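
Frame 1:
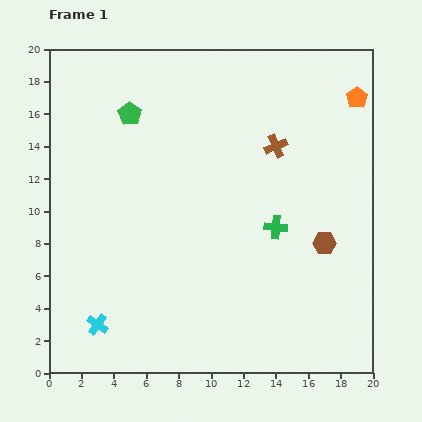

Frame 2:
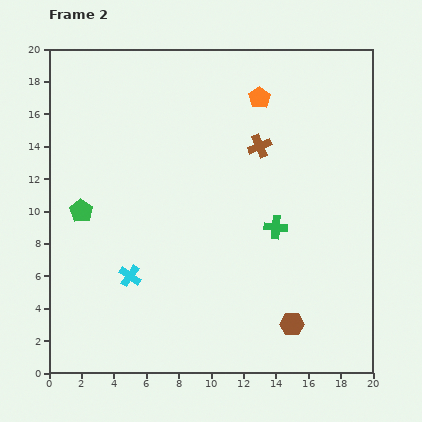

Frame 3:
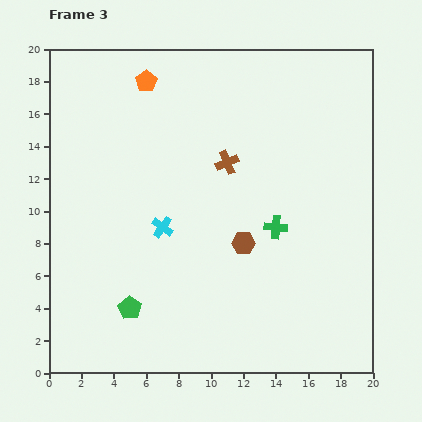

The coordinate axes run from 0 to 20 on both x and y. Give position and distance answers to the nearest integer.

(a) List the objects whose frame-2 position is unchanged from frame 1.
the green cross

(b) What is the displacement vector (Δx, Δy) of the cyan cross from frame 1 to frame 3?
(4, 6)

The cyan cross was at (3, 3) in frame 1 and (7, 9) in frame 3.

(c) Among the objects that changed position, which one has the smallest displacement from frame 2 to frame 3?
the brown cross

(moved 2)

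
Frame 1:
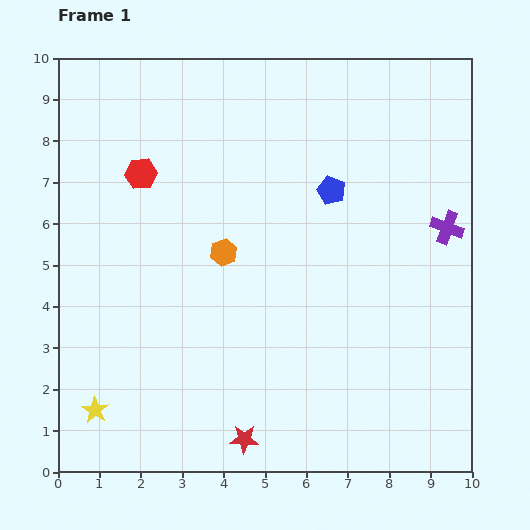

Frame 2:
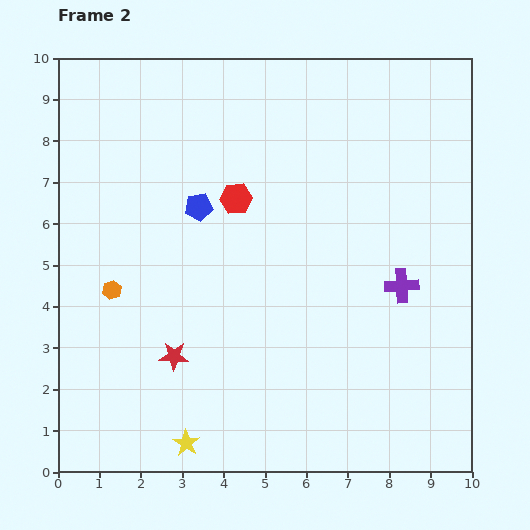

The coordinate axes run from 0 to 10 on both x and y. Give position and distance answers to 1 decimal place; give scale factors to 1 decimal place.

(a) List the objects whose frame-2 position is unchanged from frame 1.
none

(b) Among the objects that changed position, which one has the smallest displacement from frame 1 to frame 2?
the purple cross

(moved 1.8)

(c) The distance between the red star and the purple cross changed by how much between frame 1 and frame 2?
-1.3

Distance in frame 1: 7.1. Distance in frame 2: 5.8.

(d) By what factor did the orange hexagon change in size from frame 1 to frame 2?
0.7×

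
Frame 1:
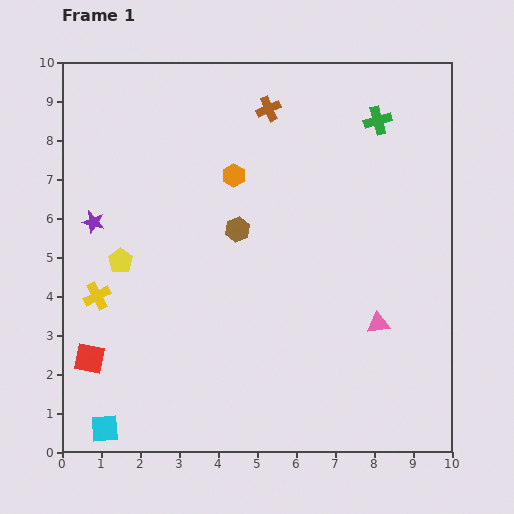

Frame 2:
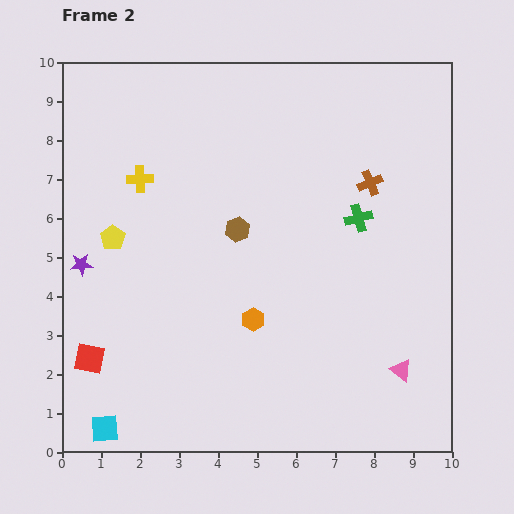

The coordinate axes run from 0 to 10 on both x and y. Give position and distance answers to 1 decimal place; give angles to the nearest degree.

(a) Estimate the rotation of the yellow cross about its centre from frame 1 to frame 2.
26° clockwise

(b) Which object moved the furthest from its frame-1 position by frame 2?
the orange hexagon

(moved 3.7; next 3.2)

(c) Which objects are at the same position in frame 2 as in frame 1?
the cyan square, the red square, the brown hexagon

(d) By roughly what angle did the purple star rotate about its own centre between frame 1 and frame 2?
19° counter-clockwise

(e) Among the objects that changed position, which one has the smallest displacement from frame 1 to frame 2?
the yellow pentagon

(moved 0.6)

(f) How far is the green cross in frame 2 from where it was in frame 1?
2.5

The green cross moved from (8.1, 8.5) to (7.6, 6.0), a distance of √(0.5² + 2.5²) ≈ 2.5.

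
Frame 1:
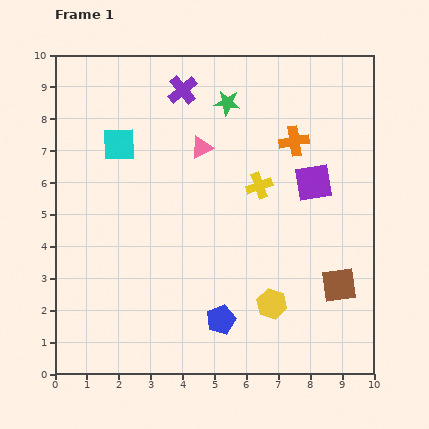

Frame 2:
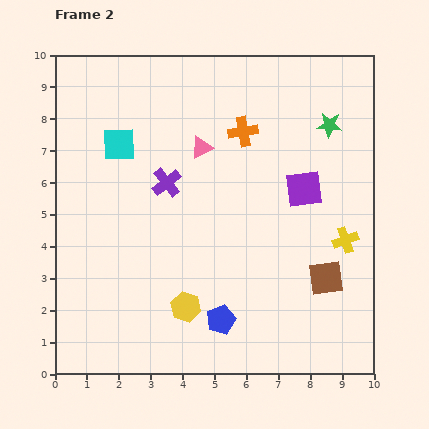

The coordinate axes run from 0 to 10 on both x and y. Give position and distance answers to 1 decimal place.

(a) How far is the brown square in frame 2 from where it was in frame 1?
0.4

The brown square moved from (8.9, 2.8) to (8.5, 3.0), a distance of √(0.4² + 0.2²) ≈ 0.4.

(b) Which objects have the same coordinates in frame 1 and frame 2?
the blue pentagon, the cyan square, the pink triangle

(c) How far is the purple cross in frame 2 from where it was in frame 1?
2.9

The purple cross moved from (4.0, 8.9) to (3.5, 6.0), a distance of √(0.5² + 2.9²) ≈ 2.9.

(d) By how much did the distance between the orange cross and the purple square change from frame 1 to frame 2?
+1.2

Distance in frame 1: 1.4. Distance in frame 2: 2.6.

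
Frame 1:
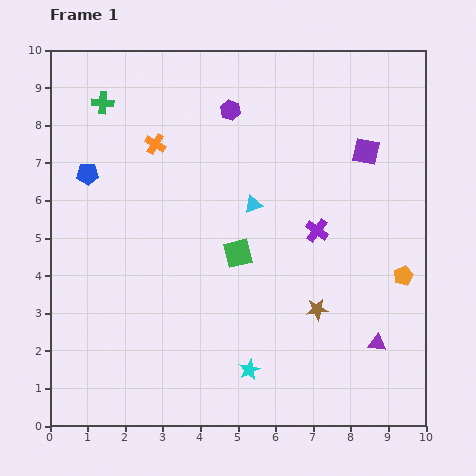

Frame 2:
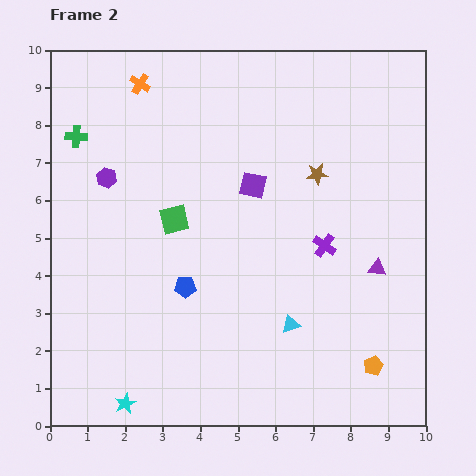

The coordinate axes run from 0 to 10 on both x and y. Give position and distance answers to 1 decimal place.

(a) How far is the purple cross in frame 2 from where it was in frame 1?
0.4

The purple cross moved from (7.1, 5.2) to (7.3, 4.8), a distance of √(0.2² + 0.4²) ≈ 0.4.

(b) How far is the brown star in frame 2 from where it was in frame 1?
3.6

The brown star moved from (7.1, 3.1) to (7.1, 6.7), a distance of √(0.0² + 3.6²) ≈ 3.6.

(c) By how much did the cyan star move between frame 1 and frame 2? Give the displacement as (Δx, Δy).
(-3.3, -0.9)

The cyan star was at (5.3, 1.5) in frame 1 and (2.0, 0.6) in frame 2.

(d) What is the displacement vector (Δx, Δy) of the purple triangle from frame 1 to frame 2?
(0.0, 2.0)

The purple triangle was at (8.7, 2.2) in frame 1 and (8.7, 4.2) in frame 2.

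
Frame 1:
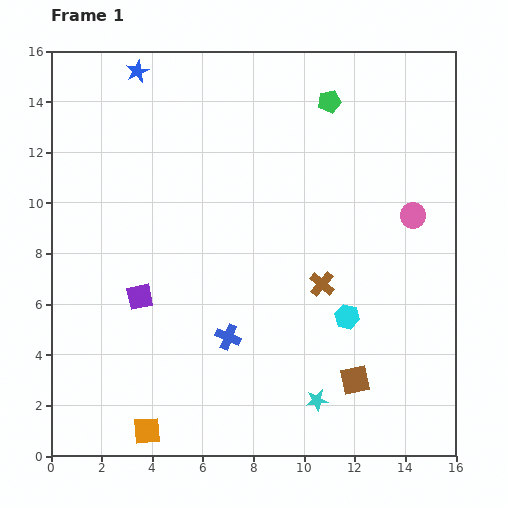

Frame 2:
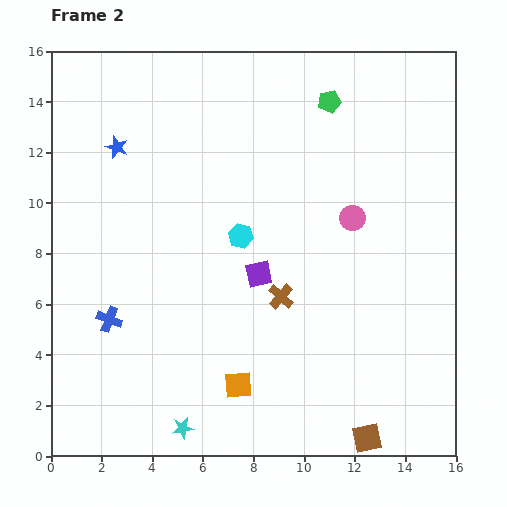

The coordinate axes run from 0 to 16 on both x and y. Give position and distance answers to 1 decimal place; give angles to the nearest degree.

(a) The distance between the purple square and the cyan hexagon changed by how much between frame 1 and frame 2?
-6.5

Distance in frame 1: 8.2. Distance in frame 2: 1.7.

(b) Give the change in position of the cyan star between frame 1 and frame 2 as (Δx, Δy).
(-5.3, -1.1)

The cyan star was at (10.5, 2.2) in frame 1 and (5.2, 1.1) in frame 2.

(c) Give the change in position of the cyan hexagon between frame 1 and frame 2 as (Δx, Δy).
(-4.2, 3.2)

The cyan hexagon was at (11.7, 5.5) in frame 1 and (7.5, 8.7) in frame 2.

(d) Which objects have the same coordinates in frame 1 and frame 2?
the green pentagon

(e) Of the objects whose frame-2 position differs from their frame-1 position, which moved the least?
the brown cross

(moved 1.7)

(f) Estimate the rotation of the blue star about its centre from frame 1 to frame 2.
26° counter-clockwise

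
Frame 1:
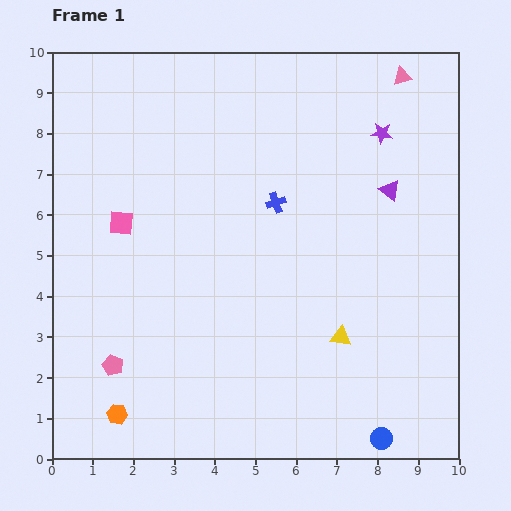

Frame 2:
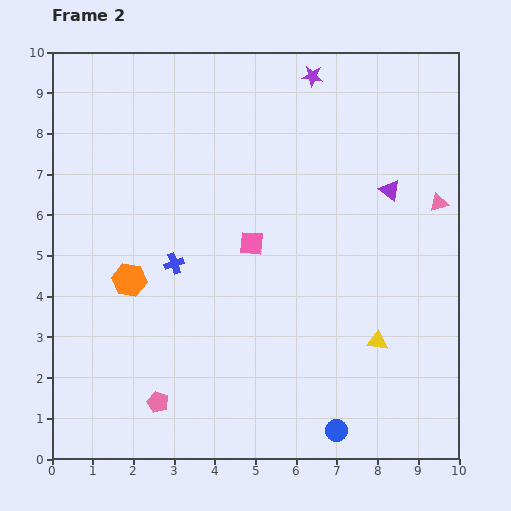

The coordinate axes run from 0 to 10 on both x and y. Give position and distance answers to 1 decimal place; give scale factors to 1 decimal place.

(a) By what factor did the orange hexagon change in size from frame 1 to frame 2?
1.6×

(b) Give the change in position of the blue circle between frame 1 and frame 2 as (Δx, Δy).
(-1.1, 0.2)

The blue circle was at (8.1, 0.5) in frame 1 and (7.0, 0.7) in frame 2.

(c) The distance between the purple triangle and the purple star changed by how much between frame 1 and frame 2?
+2.0

Distance in frame 1: 1.4. Distance in frame 2: 3.4.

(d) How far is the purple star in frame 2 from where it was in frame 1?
2.2

The purple star moved from (8.1, 8.0) to (6.4, 9.4), a distance of √(1.7² + 1.4²) ≈ 2.2.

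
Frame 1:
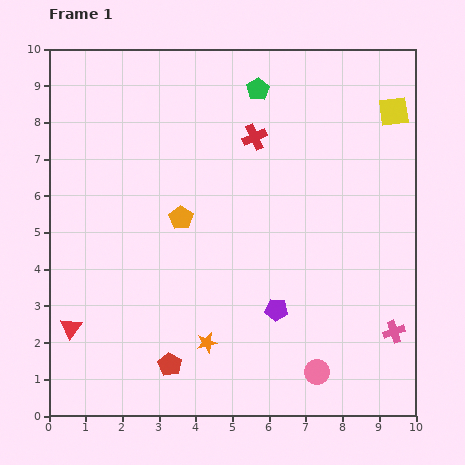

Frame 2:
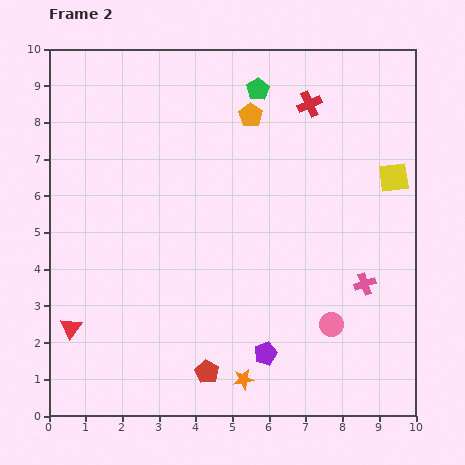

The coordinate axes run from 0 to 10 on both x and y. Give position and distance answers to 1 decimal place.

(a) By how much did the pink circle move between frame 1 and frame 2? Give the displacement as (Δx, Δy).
(0.4, 1.3)

The pink circle was at (7.3, 1.2) in frame 1 and (7.7, 2.5) in frame 2.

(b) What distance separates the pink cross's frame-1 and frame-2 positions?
1.5

The pink cross moved from (9.4, 2.3) to (8.6, 3.6), a distance of √(0.8² + 1.3²) ≈ 1.5.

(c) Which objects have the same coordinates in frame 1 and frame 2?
the green pentagon, the red triangle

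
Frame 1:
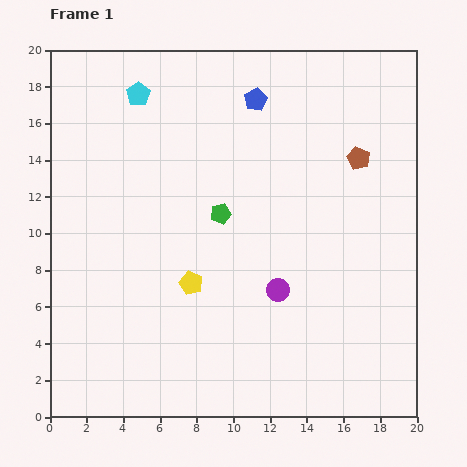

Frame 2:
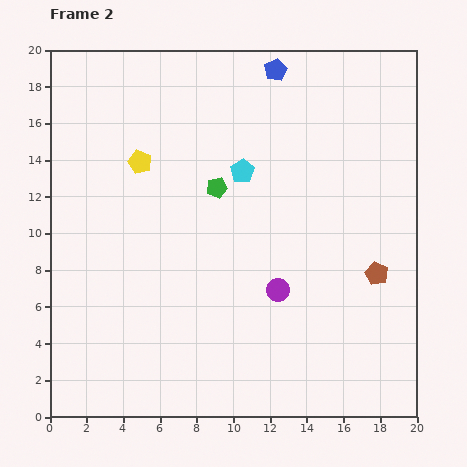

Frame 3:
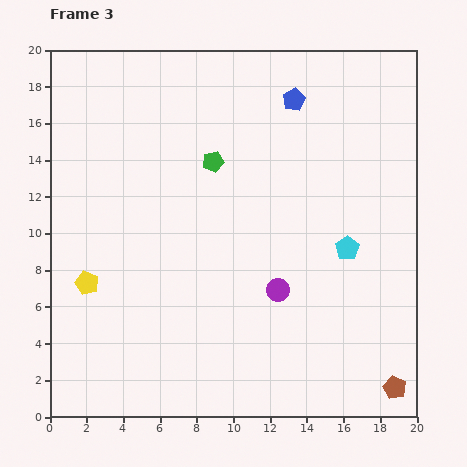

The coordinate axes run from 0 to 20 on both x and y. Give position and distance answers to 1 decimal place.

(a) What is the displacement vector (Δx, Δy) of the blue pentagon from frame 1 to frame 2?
(1.1, 1.6)

The blue pentagon was at (11.2, 17.3) in frame 1 and (12.3, 18.9) in frame 2.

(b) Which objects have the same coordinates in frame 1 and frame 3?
the purple circle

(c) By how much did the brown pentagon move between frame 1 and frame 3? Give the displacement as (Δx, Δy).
(2.0, -12.5)

The brown pentagon was at (16.8, 14.1) in frame 1 and (18.8, 1.6) in frame 3.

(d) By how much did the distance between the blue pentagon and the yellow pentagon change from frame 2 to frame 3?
+6.2

Distance in frame 2: 8.9. Distance in frame 3: 15.1.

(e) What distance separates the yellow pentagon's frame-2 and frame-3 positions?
7.2

The yellow pentagon moved from (4.9, 13.9) to (2.0, 7.3), a distance of √(2.9² + 6.6²) ≈ 7.2.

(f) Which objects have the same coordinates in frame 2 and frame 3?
the purple circle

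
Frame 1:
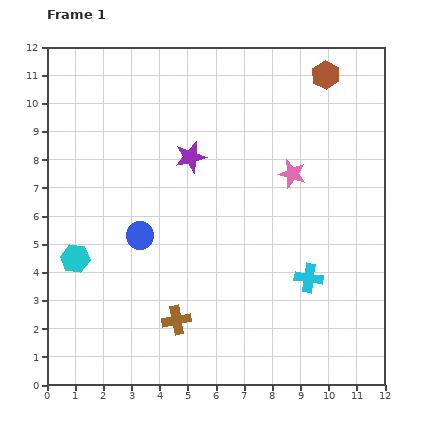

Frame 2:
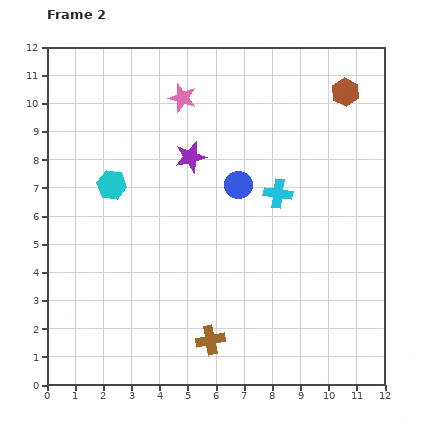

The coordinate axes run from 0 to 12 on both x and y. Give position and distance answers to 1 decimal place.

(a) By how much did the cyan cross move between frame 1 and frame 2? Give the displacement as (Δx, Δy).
(-1.1, 3.0)

The cyan cross was at (9.3, 3.8) in frame 1 and (8.2, 6.8) in frame 2.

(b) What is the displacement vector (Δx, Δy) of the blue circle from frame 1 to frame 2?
(3.5, 1.8)

The blue circle was at (3.3, 5.3) in frame 1 and (6.8, 7.1) in frame 2.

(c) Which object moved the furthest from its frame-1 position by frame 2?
the pink star

(moved 4.7; next 3.9)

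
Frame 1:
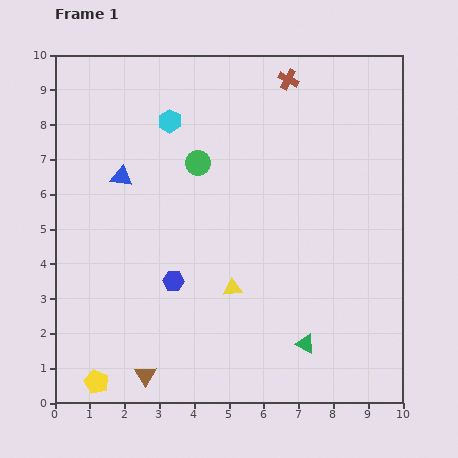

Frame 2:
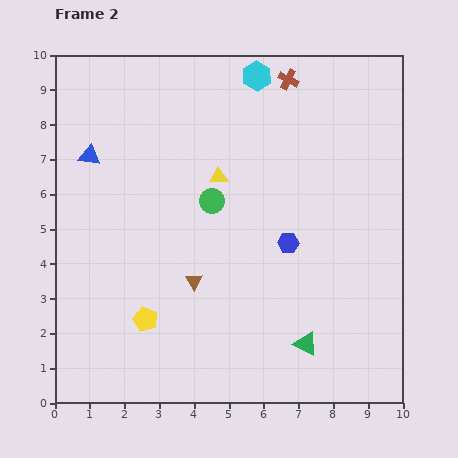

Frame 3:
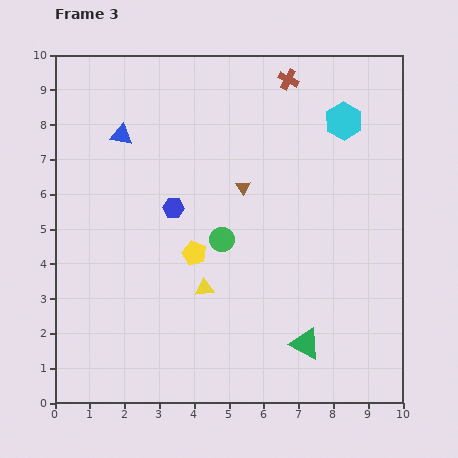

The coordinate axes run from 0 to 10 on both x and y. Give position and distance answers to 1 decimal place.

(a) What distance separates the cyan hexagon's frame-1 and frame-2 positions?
2.8

The cyan hexagon moved from (3.3, 8.1) to (5.8, 9.4), a distance of √(2.5² + 1.3²) ≈ 2.8.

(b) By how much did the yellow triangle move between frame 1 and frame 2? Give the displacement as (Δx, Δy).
(-0.4, 3.2)

The yellow triangle was at (5.1, 3.3) in frame 1 and (4.7, 6.5) in frame 2.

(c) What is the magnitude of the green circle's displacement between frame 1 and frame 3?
2.3

The green circle moved from (4.1, 6.9) to (4.8, 4.7), a distance of √(0.7² + 2.2²) ≈ 2.3.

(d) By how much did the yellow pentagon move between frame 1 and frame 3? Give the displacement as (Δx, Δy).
(2.8, 3.7)

The yellow pentagon was at (1.2, 0.6) in frame 1 and (4.0, 4.3) in frame 3.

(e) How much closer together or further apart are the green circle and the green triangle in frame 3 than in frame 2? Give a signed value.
-1.1

Distance in frame 2: 4.9. Distance in frame 3: 3.8.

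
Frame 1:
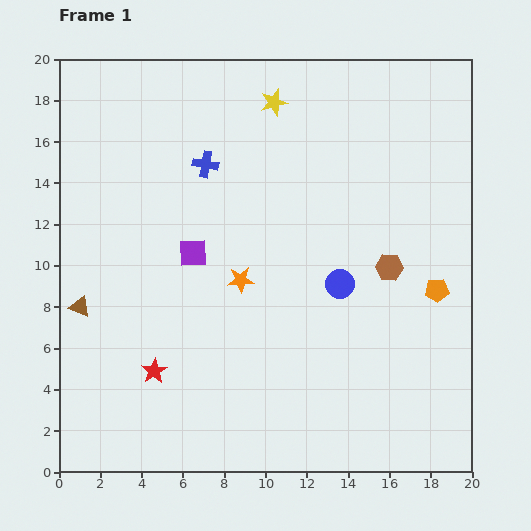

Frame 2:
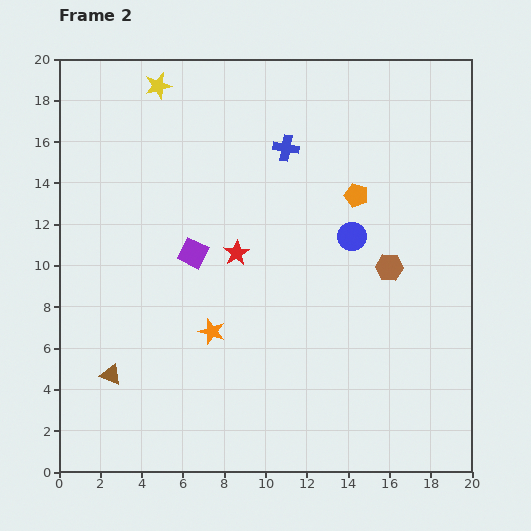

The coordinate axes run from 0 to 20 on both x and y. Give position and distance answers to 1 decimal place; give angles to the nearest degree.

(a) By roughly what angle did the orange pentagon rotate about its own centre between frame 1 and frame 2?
21° clockwise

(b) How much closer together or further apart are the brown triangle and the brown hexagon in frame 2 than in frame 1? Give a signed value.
-0.6

Distance in frame 1: 15.1. Distance in frame 2: 14.5.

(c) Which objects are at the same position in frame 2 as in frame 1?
the brown hexagon, the purple square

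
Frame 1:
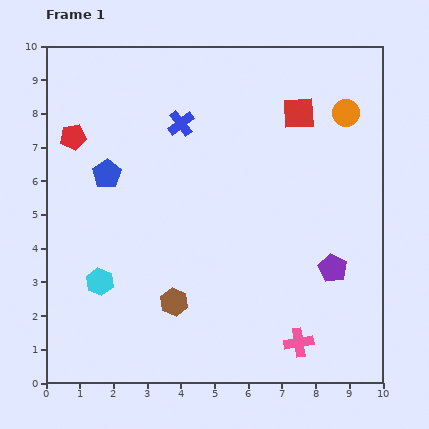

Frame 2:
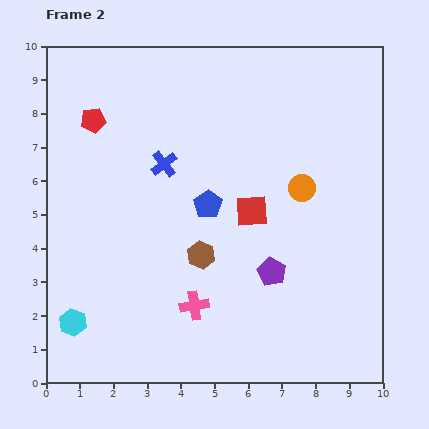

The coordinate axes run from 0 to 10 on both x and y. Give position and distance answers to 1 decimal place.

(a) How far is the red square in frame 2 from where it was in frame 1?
3.2

The red square moved from (7.5, 8.0) to (6.1, 5.1), a distance of √(1.4² + 2.9²) ≈ 3.2.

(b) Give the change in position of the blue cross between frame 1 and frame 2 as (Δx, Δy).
(-0.5, -1.2)

The blue cross was at (4.0, 7.7) in frame 1 and (3.5, 6.5) in frame 2.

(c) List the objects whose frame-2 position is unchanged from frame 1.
none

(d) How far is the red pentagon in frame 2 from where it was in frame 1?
0.8

The red pentagon moved from (0.8, 7.3) to (1.4, 7.8), a distance of √(0.6² + 0.5²) ≈ 0.8.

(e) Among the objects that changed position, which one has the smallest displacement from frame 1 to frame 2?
the red pentagon

(moved 0.8)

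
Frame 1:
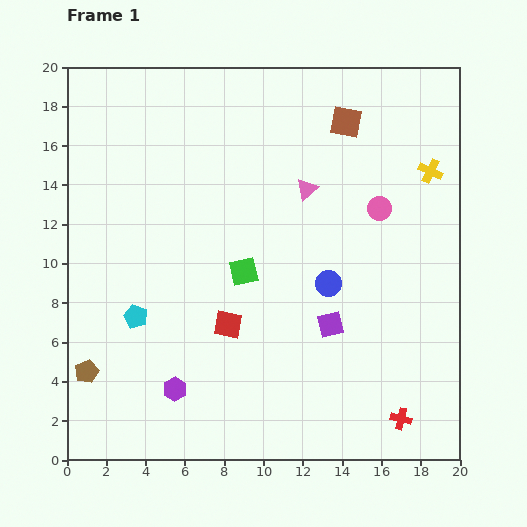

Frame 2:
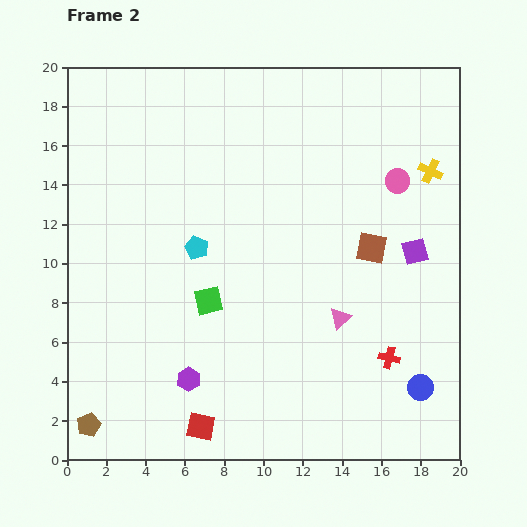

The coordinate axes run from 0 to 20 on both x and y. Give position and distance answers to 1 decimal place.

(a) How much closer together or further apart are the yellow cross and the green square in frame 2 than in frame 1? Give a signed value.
+2.3

Distance in frame 1: 10.8. Distance in frame 2: 13.1.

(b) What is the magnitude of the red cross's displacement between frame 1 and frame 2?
3.2

The red cross moved from (17.0, 2.1) to (16.4, 5.2), a distance of √(0.6² + 3.1²) ≈ 3.2.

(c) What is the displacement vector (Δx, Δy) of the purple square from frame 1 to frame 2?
(4.3, 3.7)

The purple square was at (13.4, 6.9) in frame 1 and (17.7, 10.6) in frame 2.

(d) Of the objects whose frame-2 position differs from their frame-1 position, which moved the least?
the purple hexagon

(moved 0.9)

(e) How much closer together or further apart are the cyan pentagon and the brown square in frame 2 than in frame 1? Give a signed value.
-5.7

Distance in frame 1: 14.6. Distance in frame 2: 8.9.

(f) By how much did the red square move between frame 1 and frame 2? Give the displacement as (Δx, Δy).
(-1.4, -5.2)

The red square was at (8.2, 6.9) in frame 1 and (6.8, 1.7) in frame 2.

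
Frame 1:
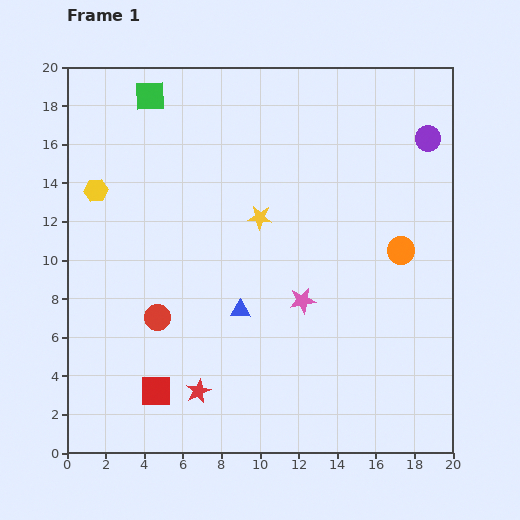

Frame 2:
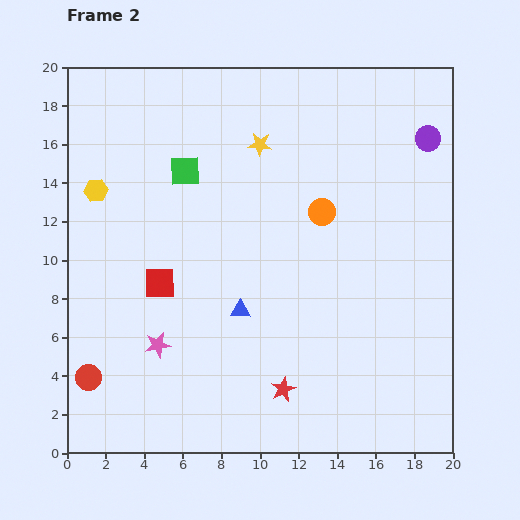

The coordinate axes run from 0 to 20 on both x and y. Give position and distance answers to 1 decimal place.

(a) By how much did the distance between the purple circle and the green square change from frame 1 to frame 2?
-1.9

Distance in frame 1: 14.6. Distance in frame 2: 12.7.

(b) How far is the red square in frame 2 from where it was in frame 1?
5.6

The red square moved from (4.6, 3.2) to (4.8, 8.8), a distance of √(0.2² + 5.6²) ≈ 5.6.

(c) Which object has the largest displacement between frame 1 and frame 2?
the pink star

(moved 7.8; next 5.6)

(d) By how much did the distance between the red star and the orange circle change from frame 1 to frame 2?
-3.4

Distance in frame 1: 12.8. Distance in frame 2: 9.4.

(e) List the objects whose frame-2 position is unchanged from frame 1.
the blue triangle, the yellow hexagon, the purple circle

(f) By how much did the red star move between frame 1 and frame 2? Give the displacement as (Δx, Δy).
(4.4, 0.1)

The red star was at (6.8, 3.2) in frame 1 and (11.2, 3.3) in frame 2.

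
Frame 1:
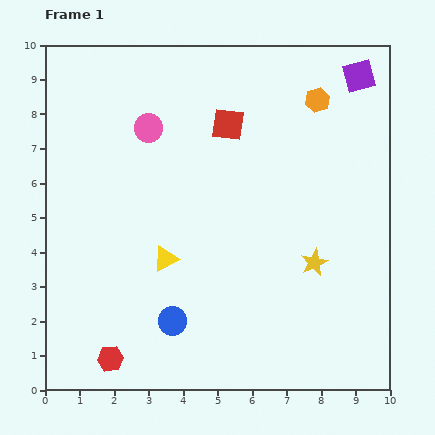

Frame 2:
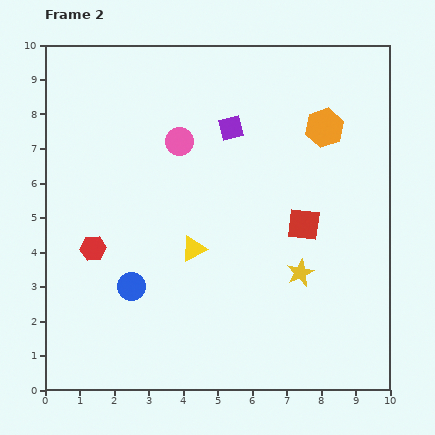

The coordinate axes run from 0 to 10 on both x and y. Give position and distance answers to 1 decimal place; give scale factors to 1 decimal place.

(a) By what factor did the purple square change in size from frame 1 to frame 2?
0.8×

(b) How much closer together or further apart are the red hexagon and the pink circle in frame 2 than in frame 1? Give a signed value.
-2.8

Distance in frame 1: 6.8. Distance in frame 2: 4.0.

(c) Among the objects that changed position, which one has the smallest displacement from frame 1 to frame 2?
the yellow star

(moved 0.5)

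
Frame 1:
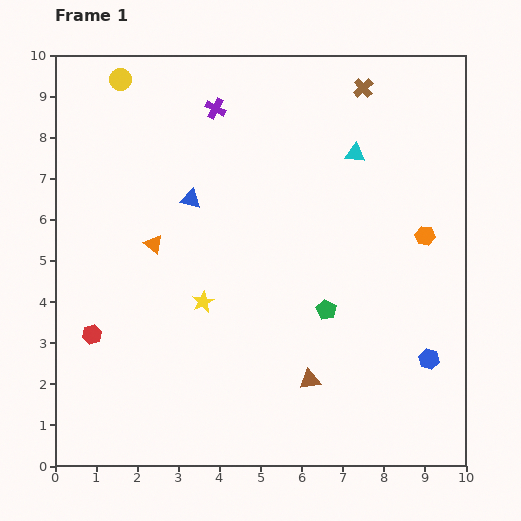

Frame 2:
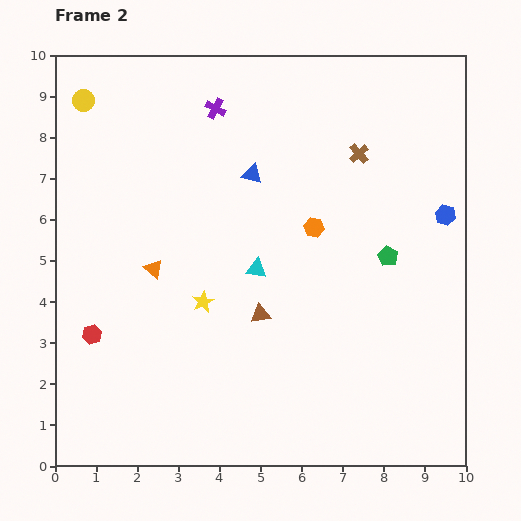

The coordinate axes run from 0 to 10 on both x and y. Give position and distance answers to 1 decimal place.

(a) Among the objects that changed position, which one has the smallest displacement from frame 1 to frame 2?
the orange triangle

(moved 0.6)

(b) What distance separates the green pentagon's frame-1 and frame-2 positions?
2.0

The green pentagon moved from (6.6, 3.8) to (8.1, 5.1), a distance of √(1.5² + 1.3²) ≈ 2.0.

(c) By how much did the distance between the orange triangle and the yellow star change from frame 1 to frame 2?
-0.4

Distance in frame 1: 1.8. Distance in frame 2: 1.4.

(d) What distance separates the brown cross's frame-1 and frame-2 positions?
1.6

The brown cross moved from (7.5, 9.2) to (7.4, 7.6), a distance of √(0.1² + 1.6²) ≈ 1.6.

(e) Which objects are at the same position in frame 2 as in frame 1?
the yellow star, the purple cross, the red hexagon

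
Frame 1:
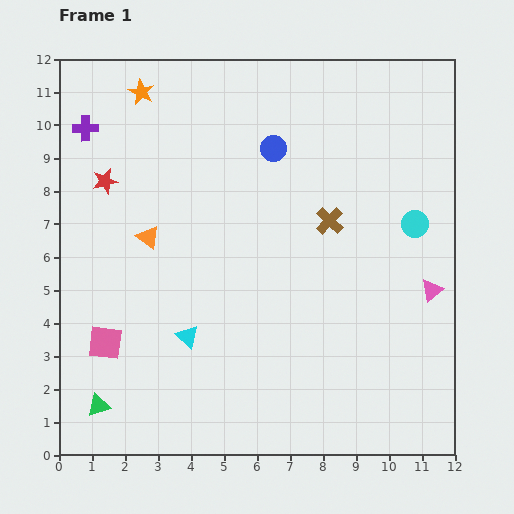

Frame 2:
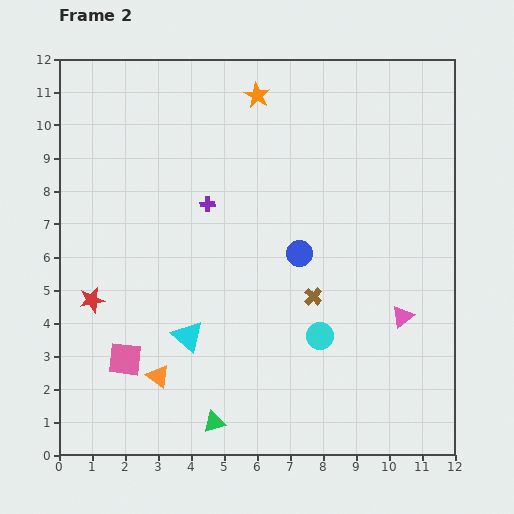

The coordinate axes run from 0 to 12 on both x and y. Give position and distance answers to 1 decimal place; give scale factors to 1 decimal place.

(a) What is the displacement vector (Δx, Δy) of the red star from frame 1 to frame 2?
(-0.4, -3.6)

The red star was at (1.4, 8.3) in frame 1 and (1.0, 4.7) in frame 2.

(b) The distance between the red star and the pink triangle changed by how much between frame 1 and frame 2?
-1.0

Distance in frame 1: 10.4. Distance in frame 2: 9.4.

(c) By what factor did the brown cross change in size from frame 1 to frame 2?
0.6×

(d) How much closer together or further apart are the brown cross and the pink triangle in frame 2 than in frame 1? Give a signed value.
-0.9

Distance in frame 1: 3.7. Distance in frame 2: 2.8.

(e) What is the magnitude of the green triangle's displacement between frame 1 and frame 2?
3.5

The green triangle moved from (1.2, 1.5) to (4.7, 1.0), a distance of √(3.5² + 0.5²) ≈ 3.5.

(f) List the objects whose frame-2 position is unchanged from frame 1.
the cyan triangle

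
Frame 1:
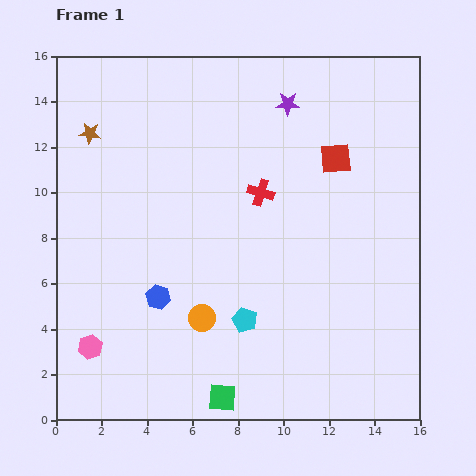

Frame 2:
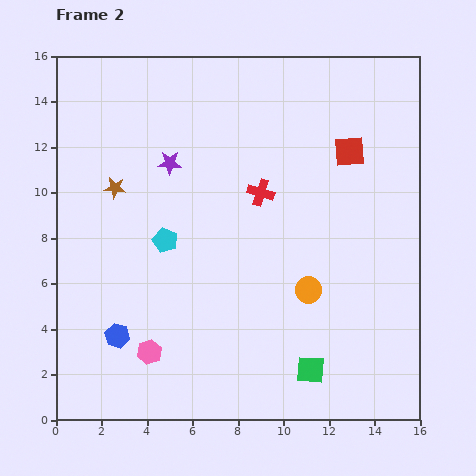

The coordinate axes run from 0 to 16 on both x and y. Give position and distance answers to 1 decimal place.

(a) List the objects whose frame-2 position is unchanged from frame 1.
the red cross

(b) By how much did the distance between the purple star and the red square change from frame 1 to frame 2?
+4.7

Distance in frame 1: 3.2. Distance in frame 2: 7.9.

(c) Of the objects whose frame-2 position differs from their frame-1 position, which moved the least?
the red square

(moved 0.7)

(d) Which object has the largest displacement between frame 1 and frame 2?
the purple star

(moved 5.8; next 4.9)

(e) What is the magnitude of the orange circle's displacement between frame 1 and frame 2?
4.9

The orange circle moved from (6.4, 4.5) to (11.1, 5.7), a distance of √(4.7² + 1.2²) ≈ 4.9.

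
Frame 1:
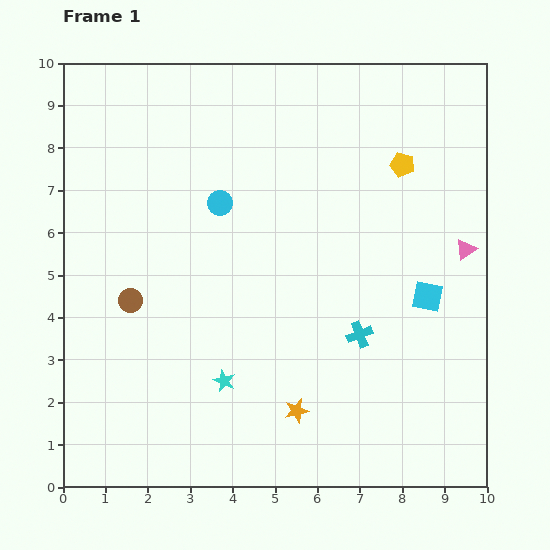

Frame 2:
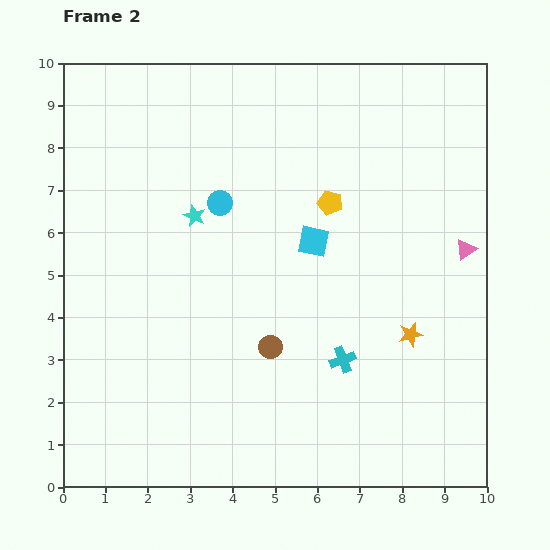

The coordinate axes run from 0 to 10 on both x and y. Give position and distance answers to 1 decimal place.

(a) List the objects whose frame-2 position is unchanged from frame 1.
the pink triangle, the cyan circle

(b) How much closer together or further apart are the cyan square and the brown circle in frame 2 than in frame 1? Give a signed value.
-4.3

Distance in frame 1: 7.0. Distance in frame 2: 2.7.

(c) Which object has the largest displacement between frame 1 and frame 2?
the cyan star

(moved 4.0; next 3.5)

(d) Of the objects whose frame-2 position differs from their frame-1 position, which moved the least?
the cyan cross

(moved 0.7)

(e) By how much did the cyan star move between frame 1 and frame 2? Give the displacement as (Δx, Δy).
(-0.7, 3.9)

The cyan star was at (3.8, 2.5) in frame 1 and (3.1, 6.4) in frame 2.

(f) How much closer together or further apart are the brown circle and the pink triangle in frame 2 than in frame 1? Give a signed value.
-2.9

Distance in frame 1: 8.0. Distance in frame 2: 5.1.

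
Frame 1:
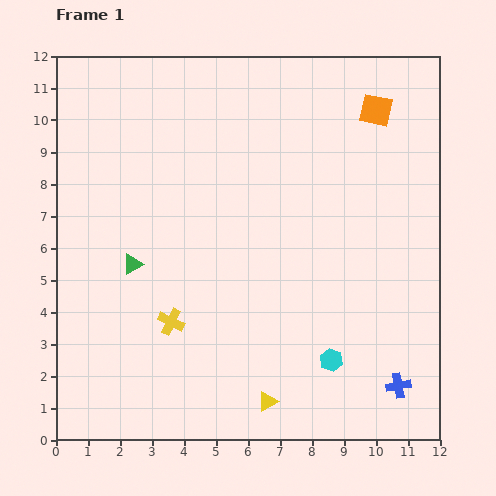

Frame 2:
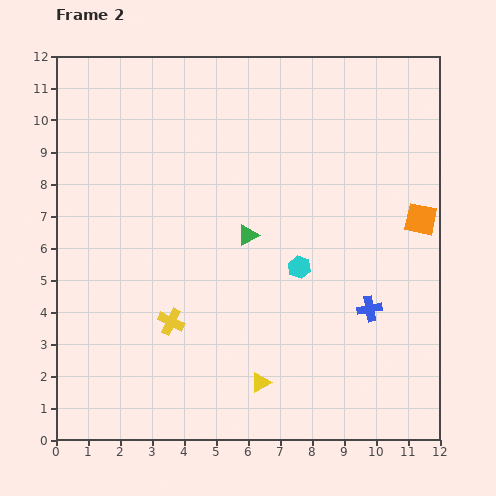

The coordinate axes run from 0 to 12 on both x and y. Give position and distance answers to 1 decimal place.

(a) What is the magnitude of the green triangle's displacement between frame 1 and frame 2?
3.7

The green triangle moved from (2.4, 5.5) to (6.0, 6.4), a distance of √(3.6² + 0.9²) ≈ 3.7.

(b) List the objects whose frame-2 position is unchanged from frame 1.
the yellow cross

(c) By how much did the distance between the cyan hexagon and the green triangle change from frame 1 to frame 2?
-5.0

Distance in frame 1: 6.9. Distance in frame 2: 1.9.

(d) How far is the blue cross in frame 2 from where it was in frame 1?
2.6

The blue cross moved from (10.7, 1.7) to (9.8, 4.1), a distance of √(0.9² + 2.4²) ≈ 2.6.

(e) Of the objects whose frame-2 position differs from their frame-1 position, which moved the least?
the yellow triangle

(moved 0.6)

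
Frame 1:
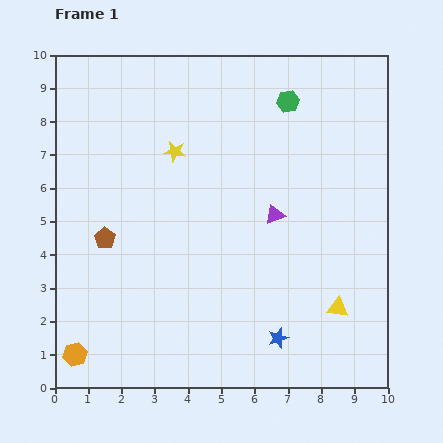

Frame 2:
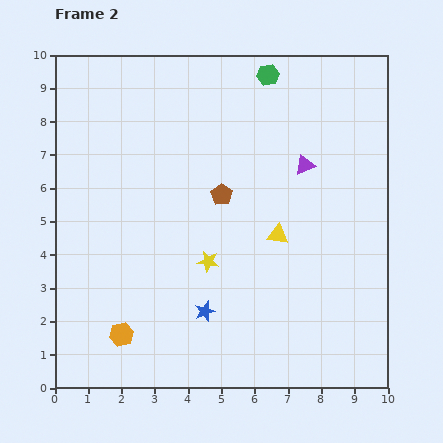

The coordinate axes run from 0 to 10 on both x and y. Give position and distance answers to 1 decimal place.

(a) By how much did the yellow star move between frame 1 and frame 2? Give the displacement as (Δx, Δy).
(1.0, -3.3)

The yellow star was at (3.6, 7.1) in frame 1 and (4.6, 3.8) in frame 2.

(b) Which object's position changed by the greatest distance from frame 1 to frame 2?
the brown pentagon

(moved 3.7; next 3.4)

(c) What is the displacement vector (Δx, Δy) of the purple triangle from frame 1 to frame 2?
(0.9, 1.5)

The purple triangle was at (6.6, 5.2) in frame 1 and (7.5, 6.7) in frame 2.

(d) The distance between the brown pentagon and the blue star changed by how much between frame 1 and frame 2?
-2.5

Distance in frame 1: 6.0. Distance in frame 2: 3.5.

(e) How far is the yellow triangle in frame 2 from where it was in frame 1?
2.8

The yellow triangle moved from (8.5, 2.4) to (6.7, 4.6), a distance of √(1.8² + 2.2²) ≈ 2.8.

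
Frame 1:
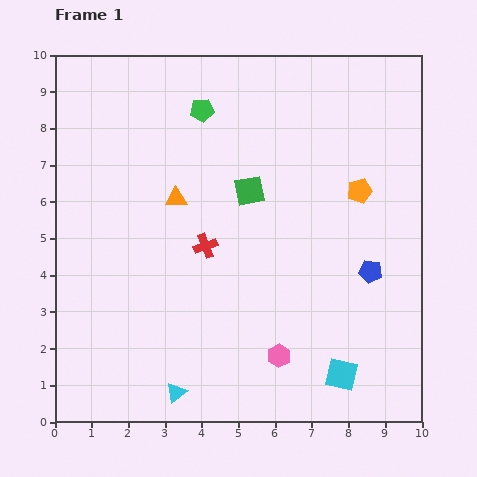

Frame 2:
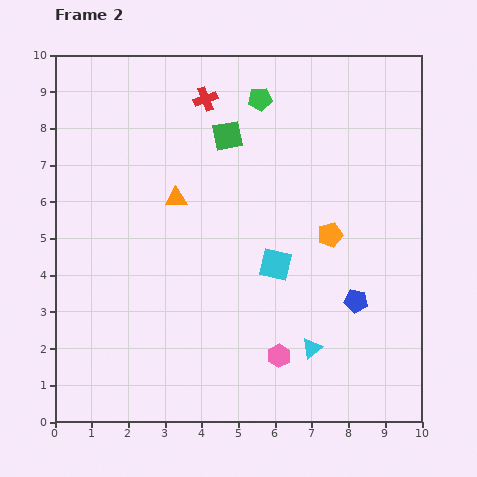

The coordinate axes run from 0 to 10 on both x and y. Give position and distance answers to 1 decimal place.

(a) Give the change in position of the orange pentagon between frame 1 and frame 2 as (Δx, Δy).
(-0.8, -1.2)

The orange pentagon was at (8.3, 6.3) in frame 1 and (7.5, 5.1) in frame 2.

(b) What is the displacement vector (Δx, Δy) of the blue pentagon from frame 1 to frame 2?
(-0.4, -0.8)

The blue pentagon was at (8.6, 4.1) in frame 1 and (8.2, 3.3) in frame 2.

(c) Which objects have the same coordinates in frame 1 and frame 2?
the pink hexagon, the orange triangle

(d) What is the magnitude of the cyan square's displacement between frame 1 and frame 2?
3.5

The cyan square moved from (7.8, 1.3) to (6.0, 4.3), a distance of √(1.8² + 3.0²) ≈ 3.5.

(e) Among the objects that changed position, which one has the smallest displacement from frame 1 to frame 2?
the blue pentagon

(moved 0.9)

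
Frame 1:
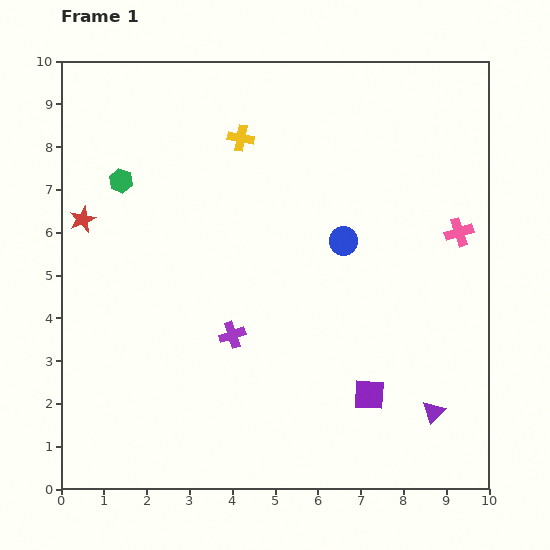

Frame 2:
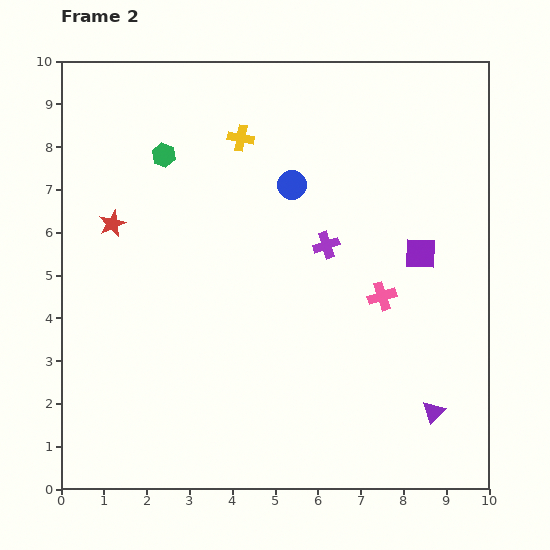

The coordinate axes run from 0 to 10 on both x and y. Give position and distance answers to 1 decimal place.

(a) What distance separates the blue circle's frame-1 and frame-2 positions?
1.8

The blue circle moved from (6.6, 5.8) to (5.4, 7.1), a distance of √(1.2² + 1.3²) ≈ 1.8.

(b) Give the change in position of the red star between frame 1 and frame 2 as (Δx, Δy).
(0.7, -0.1)

The red star was at (0.5, 6.3) in frame 1 and (1.2, 6.2) in frame 2.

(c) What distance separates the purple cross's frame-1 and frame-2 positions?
3.0

The purple cross moved from (4.0, 3.6) to (6.2, 5.7), a distance of √(2.2² + 2.1²) ≈ 3.0.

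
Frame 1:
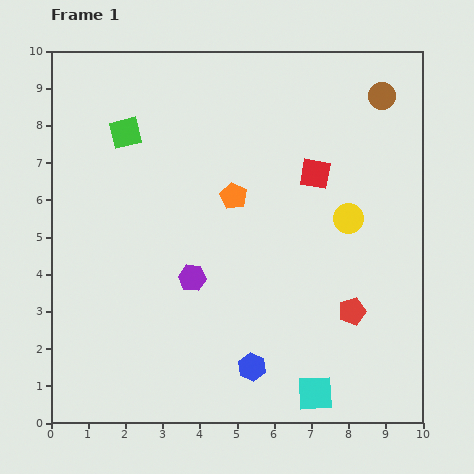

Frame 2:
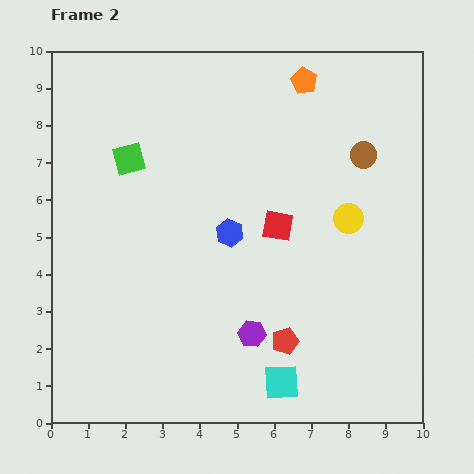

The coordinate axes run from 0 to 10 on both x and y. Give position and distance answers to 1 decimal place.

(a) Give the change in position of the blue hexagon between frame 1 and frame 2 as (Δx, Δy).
(-0.6, 3.6)

The blue hexagon was at (5.4, 1.5) in frame 1 and (4.8, 5.1) in frame 2.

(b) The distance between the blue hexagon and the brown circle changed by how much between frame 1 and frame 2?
-3.9

Distance in frame 1: 8.1. Distance in frame 2: 4.2.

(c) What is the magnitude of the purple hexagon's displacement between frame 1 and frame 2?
2.2

The purple hexagon moved from (3.8, 3.9) to (5.4, 2.4), a distance of √(1.6² + 1.5²) ≈ 2.2.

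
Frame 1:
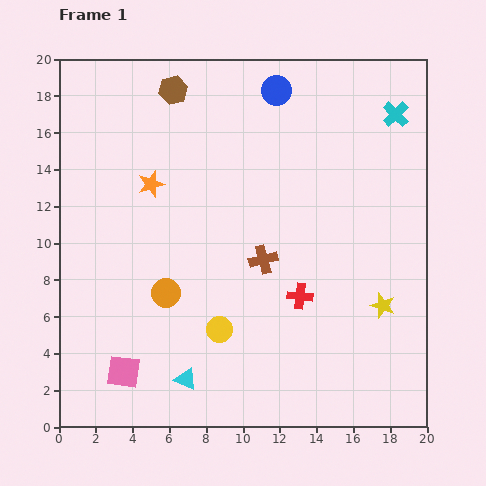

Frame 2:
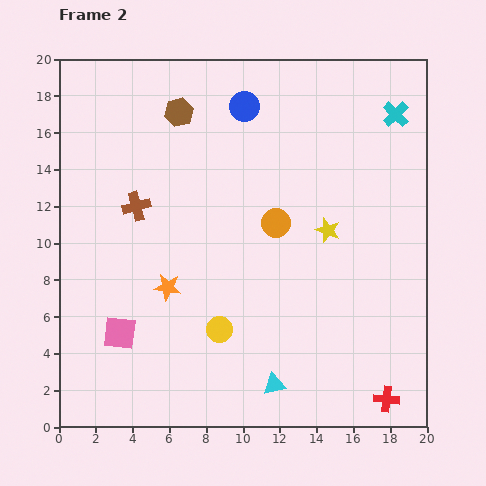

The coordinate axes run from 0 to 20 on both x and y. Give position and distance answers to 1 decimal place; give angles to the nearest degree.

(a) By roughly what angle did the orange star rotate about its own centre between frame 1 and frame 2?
26° clockwise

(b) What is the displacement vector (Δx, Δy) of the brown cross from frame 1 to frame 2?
(-6.9, 2.9)

The brown cross was at (11.1, 9.1) in frame 1 and (4.2, 12.0) in frame 2.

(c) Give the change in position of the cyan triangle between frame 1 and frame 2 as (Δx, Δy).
(4.8, -0.3)

The cyan triangle was at (6.9, 2.6) in frame 1 and (11.7, 2.3) in frame 2.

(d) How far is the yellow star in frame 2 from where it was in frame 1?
5.1

The yellow star moved from (17.6, 6.6) to (14.6, 10.7), a distance of √(3.0² + 4.1²) ≈ 5.1.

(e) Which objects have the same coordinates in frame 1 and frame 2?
the yellow circle, the cyan cross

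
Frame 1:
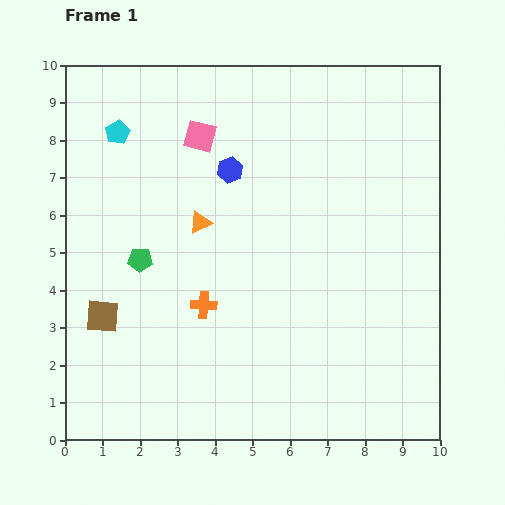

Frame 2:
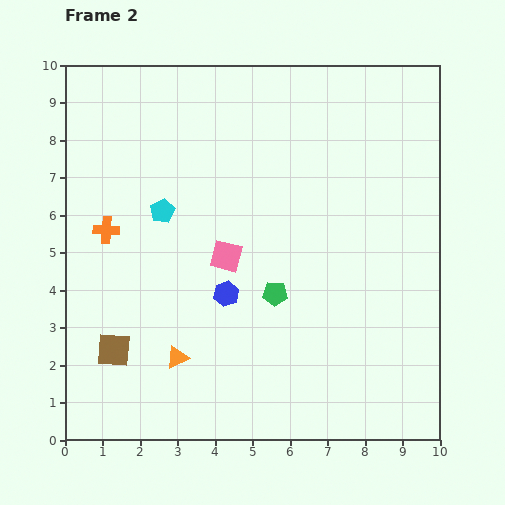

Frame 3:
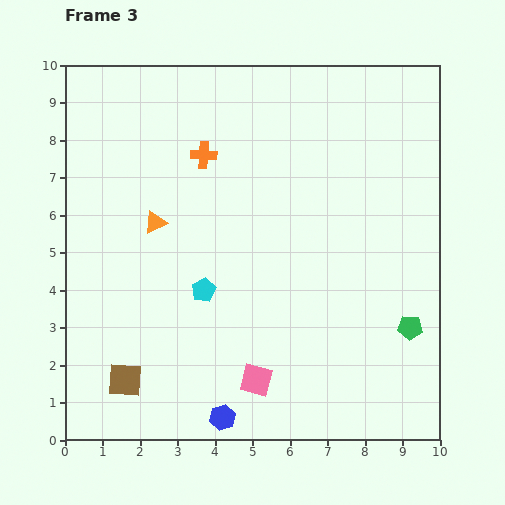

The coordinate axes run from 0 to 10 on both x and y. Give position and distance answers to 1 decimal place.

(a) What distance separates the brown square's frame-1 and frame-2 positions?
0.9

The brown square moved from (1.0, 3.3) to (1.3, 2.4), a distance of √(0.3² + 0.9²) ≈ 0.9.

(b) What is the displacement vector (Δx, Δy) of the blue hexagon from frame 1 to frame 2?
(-0.1, -3.3)

The blue hexagon was at (4.4, 7.2) in frame 1 and (4.3, 3.9) in frame 2.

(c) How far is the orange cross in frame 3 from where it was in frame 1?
4.0

The orange cross moved from (3.7, 3.6) to (3.7, 7.6), a distance of √(0.0² + 4.0²) ≈ 4.0.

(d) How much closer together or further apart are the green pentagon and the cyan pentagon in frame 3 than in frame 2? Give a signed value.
+1.9

Distance in frame 2: 3.7. Distance in frame 3: 5.6.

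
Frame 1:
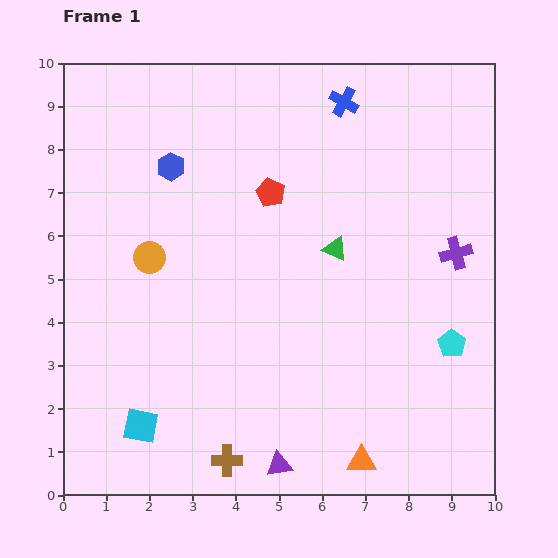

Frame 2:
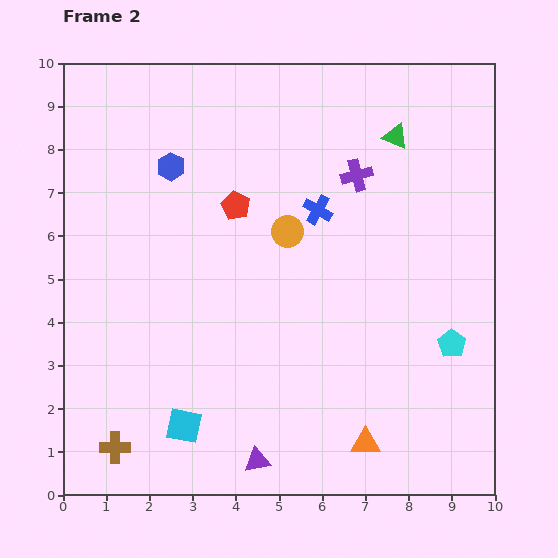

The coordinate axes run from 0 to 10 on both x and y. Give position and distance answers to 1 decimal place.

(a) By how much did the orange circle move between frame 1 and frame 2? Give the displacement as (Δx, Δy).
(3.2, 0.6)

The orange circle was at (2.0, 5.5) in frame 1 and (5.2, 6.1) in frame 2.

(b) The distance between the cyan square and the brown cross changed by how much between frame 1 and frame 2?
-0.5

Distance in frame 1: 2.2. Distance in frame 2: 1.7.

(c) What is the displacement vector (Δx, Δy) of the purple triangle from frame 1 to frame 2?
(-0.5, 0.1)

The purple triangle was at (5.0, 0.7) in frame 1 and (4.5, 0.8) in frame 2.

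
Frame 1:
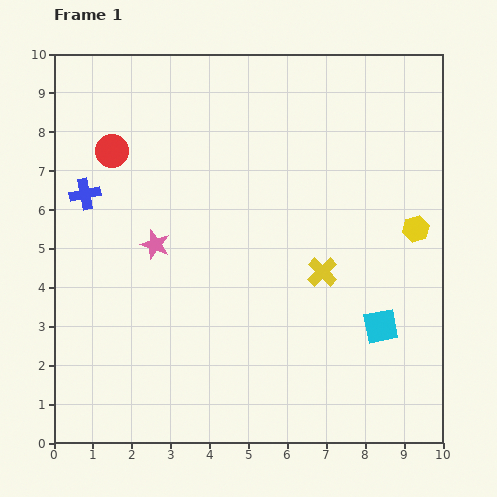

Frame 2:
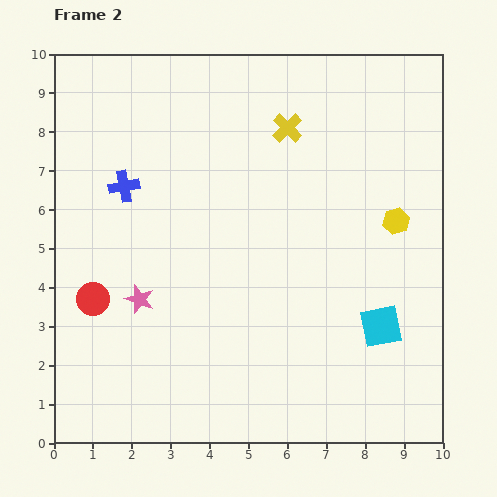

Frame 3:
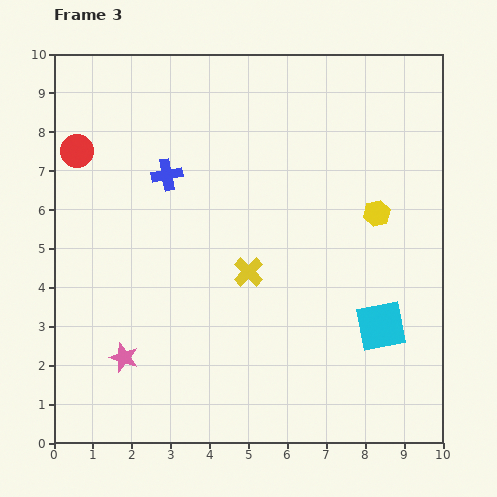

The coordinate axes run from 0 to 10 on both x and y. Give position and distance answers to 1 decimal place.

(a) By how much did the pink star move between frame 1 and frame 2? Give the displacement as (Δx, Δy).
(-0.4, -1.4)

The pink star was at (2.6, 5.1) in frame 1 and (2.2, 3.7) in frame 2.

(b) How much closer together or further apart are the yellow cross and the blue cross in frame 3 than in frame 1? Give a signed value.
-3.1

Distance in frame 1: 6.4. Distance in frame 3: 3.3.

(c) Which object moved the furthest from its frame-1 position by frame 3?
the pink star

(moved 3.0; next 2.2)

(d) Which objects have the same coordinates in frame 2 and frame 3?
the cyan square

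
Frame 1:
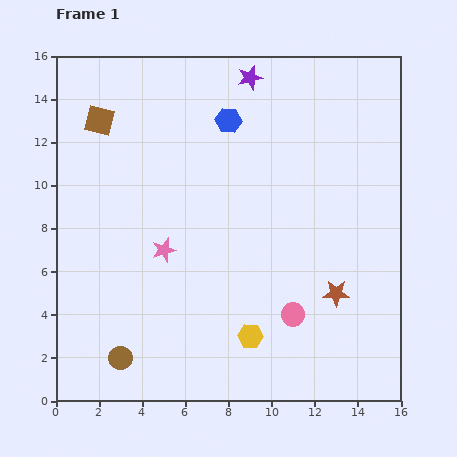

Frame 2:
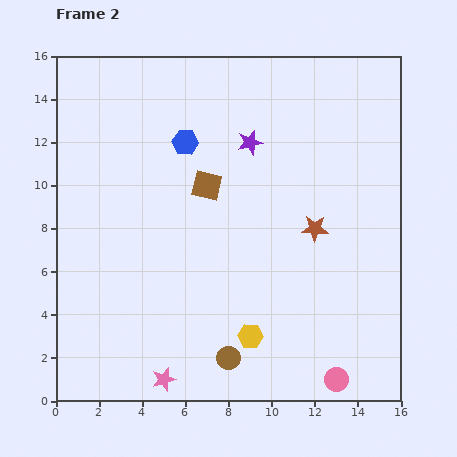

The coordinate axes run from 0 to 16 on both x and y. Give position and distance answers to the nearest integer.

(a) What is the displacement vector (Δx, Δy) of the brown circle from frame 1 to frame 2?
(5, 0)

The brown circle was at (3, 2) in frame 1 and (8, 2) in frame 2.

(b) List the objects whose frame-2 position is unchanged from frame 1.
the yellow hexagon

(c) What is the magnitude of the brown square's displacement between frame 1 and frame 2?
6

The brown square moved from (2, 13) to (7, 10), a distance of √(5² + 3²) ≈ 6.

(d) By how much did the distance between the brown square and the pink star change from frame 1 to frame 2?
+2

Distance in frame 1: 7. Distance in frame 2: 9.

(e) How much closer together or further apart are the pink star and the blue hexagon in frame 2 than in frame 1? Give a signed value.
+4

Distance in frame 1: 7. Distance in frame 2: 11.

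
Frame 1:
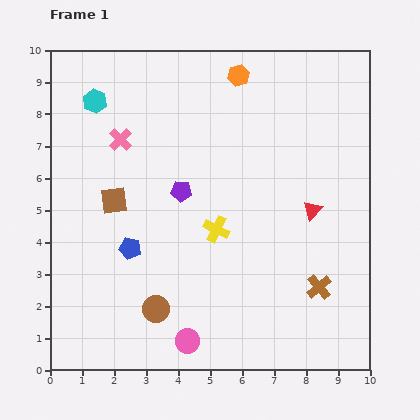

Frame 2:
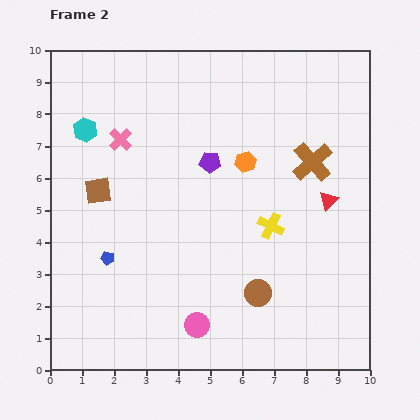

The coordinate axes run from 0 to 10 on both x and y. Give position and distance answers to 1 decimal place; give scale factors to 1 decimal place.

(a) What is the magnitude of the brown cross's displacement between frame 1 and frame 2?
3.9

The brown cross moved from (8.4, 2.6) to (8.2, 6.5), a distance of √(0.2² + 3.9²) ≈ 3.9.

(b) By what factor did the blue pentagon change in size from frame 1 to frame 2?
0.6×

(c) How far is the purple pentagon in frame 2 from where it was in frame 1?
1.3

The purple pentagon moved from (4.1, 5.6) to (5.0, 6.5), a distance of √(0.9² + 0.9²) ≈ 1.3.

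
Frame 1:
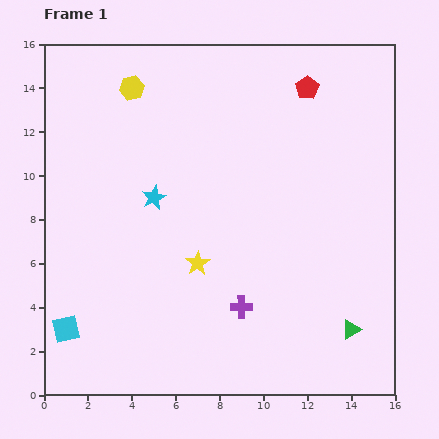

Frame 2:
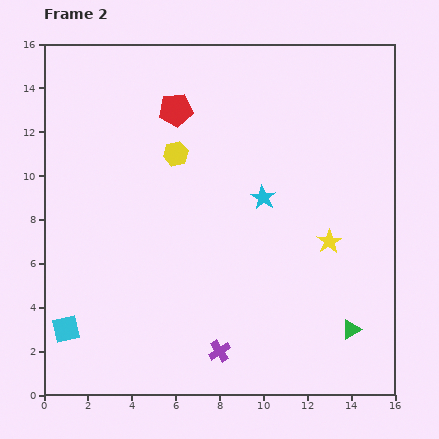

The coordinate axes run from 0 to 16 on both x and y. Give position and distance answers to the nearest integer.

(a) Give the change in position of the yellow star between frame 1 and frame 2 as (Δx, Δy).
(6, 1)

The yellow star was at (7, 6) in frame 1 and (13, 7) in frame 2.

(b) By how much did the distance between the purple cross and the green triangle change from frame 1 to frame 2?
+1

Distance in frame 1: 5. Distance in frame 2: 6.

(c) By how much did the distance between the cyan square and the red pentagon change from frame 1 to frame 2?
-5

Distance in frame 1: 16. Distance in frame 2: 11.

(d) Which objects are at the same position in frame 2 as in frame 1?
the green triangle, the cyan square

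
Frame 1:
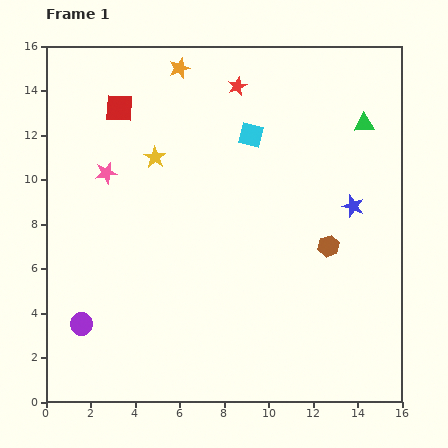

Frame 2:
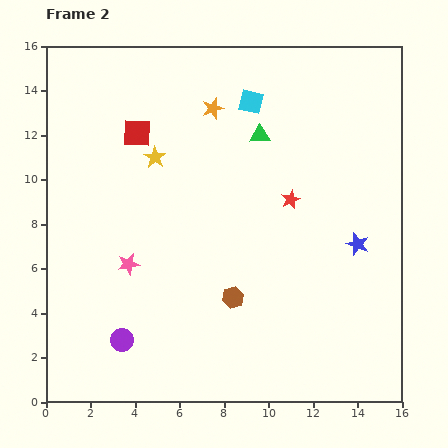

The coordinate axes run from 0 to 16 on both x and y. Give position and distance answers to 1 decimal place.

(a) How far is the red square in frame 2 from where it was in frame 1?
1.4

The red square moved from (3.3, 13.2) to (4.1, 12.1), a distance of √(0.8² + 1.1²) ≈ 1.4.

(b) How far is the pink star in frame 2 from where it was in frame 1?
4.2

The pink star moved from (2.7, 10.3) to (3.7, 6.2), a distance of √(1.0² + 4.1²) ≈ 4.2.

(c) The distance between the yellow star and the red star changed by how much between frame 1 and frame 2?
+1.5

Distance in frame 1: 4.9. Distance in frame 2: 6.4.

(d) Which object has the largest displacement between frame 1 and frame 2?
the red star

(moved 5.6; next 4.9)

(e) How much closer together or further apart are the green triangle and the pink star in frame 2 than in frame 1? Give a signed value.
-3.5

Distance in frame 1: 11.8. Distance in frame 2: 8.3.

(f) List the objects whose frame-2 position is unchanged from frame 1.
the yellow star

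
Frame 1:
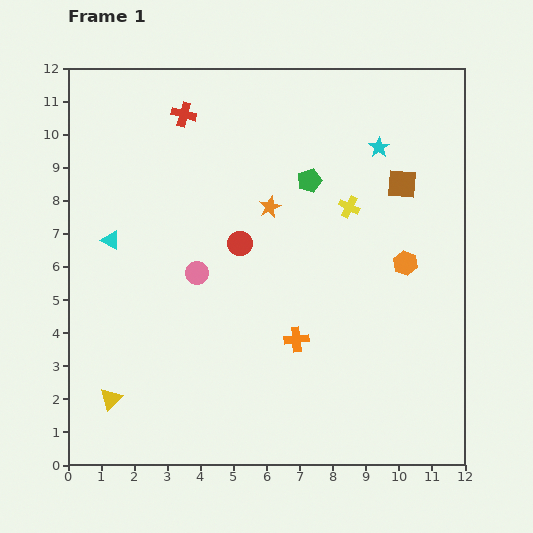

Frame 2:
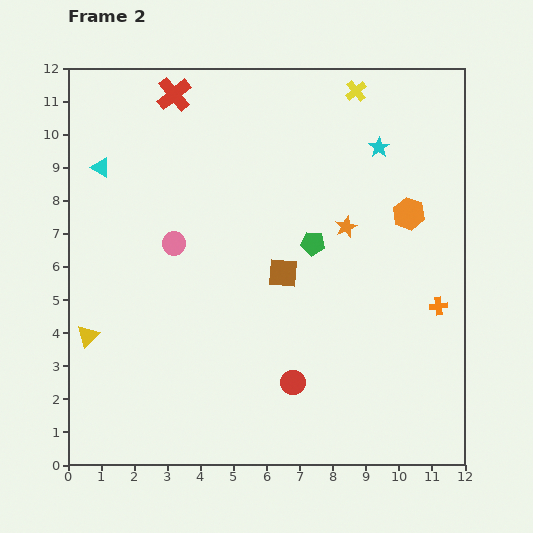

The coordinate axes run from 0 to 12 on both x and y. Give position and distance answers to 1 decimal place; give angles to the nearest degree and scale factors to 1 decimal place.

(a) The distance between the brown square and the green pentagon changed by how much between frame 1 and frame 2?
-1.5

Distance in frame 1: 2.8. Distance in frame 2: 1.3.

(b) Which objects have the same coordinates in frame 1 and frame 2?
the cyan star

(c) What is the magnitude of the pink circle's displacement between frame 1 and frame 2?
1.1

The pink circle moved from (3.9, 5.8) to (3.2, 6.7), a distance of √(0.7² + 0.9²) ≈ 1.1.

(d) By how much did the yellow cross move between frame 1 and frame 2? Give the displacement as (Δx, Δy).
(0.2, 3.5)

The yellow cross was at (8.5, 7.8) in frame 1 and (8.7, 11.3) in frame 2.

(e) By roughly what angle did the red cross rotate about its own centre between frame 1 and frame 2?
36° clockwise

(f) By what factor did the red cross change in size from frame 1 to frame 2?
1.4×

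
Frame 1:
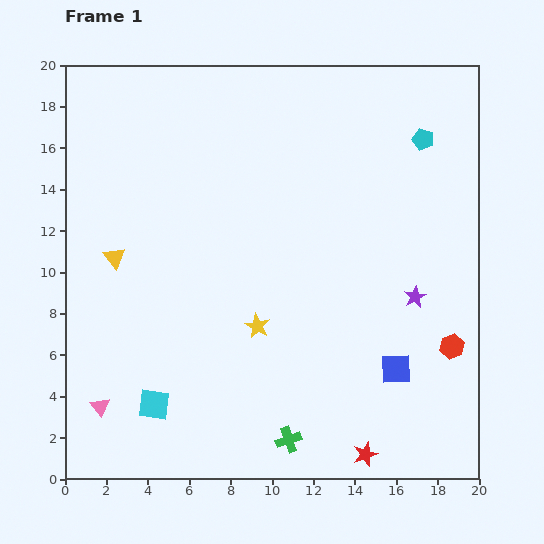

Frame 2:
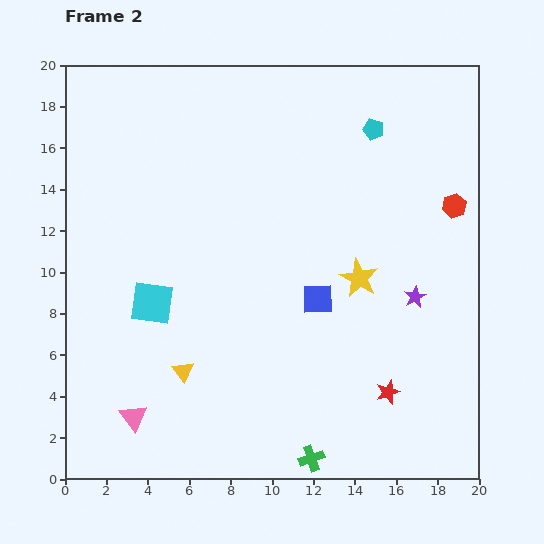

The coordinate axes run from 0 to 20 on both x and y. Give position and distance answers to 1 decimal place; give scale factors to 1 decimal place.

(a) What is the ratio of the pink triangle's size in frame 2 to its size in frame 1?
1.4×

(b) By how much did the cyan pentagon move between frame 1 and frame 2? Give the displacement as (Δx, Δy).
(-2.4, 0.5)

The cyan pentagon was at (17.3, 16.4) in frame 1 and (14.9, 16.9) in frame 2.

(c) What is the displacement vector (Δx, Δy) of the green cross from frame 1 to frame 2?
(1.1, -0.9)

The green cross was at (10.8, 1.9) in frame 1 and (11.9, 1.0) in frame 2.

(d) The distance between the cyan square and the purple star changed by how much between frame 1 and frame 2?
-0.9

Distance in frame 1: 13.6. Distance in frame 2: 12.7.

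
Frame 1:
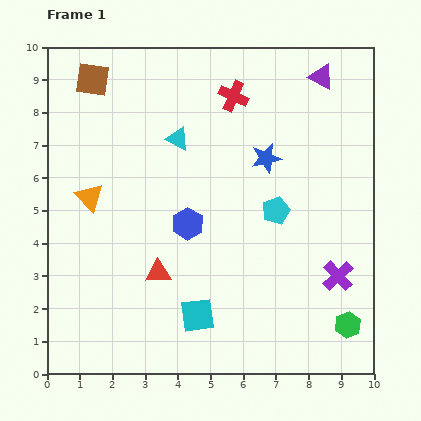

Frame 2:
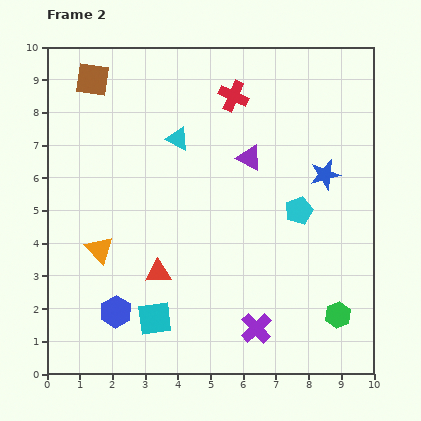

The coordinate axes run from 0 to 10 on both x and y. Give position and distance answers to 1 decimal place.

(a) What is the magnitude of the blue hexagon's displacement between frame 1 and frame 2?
3.5

The blue hexagon moved from (4.3, 4.6) to (2.1, 1.9), a distance of √(2.2² + 2.7²) ≈ 3.5.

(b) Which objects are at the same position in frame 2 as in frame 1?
the brown square, the red cross, the red triangle, the cyan triangle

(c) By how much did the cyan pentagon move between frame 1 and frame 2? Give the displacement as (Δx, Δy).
(0.7, 0.0)

The cyan pentagon was at (7.0, 5.0) in frame 1 and (7.7, 5.0) in frame 2.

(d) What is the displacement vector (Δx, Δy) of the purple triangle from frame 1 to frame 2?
(-2.2, -2.5)

The purple triangle was at (8.4, 9.1) in frame 1 and (6.2, 6.6) in frame 2.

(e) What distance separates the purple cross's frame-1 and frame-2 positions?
3.0

The purple cross moved from (8.9, 3.0) to (6.4, 1.4), a distance of √(2.5² + 1.6²) ≈ 3.0.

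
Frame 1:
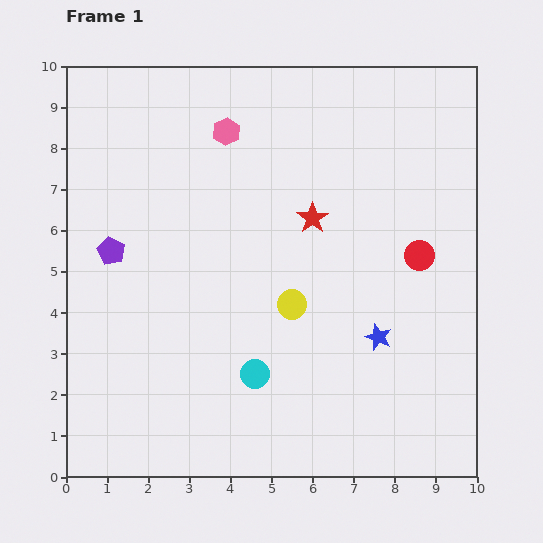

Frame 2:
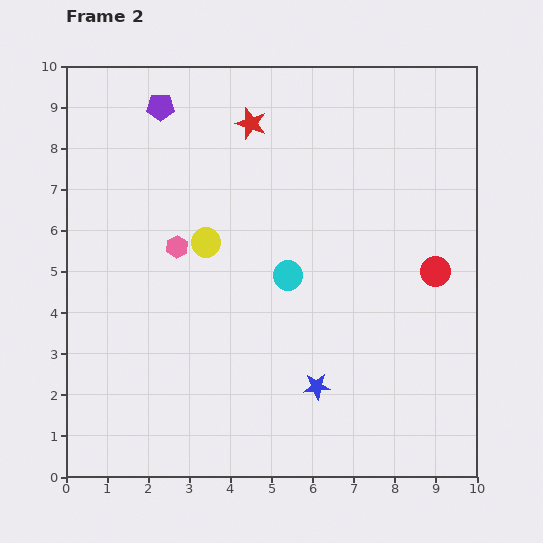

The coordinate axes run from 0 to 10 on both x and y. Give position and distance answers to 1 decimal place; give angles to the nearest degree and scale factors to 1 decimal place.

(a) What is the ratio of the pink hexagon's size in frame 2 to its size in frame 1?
0.8×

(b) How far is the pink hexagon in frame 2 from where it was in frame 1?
3.0

The pink hexagon moved from (3.9, 8.4) to (2.7, 5.6), a distance of √(1.2² + 2.8²) ≈ 3.0.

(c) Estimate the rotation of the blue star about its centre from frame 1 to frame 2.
27° counter-clockwise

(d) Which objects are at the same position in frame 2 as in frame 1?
none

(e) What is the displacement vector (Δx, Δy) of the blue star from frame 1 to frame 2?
(-1.5, -1.2)

The blue star was at (7.6, 3.4) in frame 1 and (6.1, 2.2) in frame 2.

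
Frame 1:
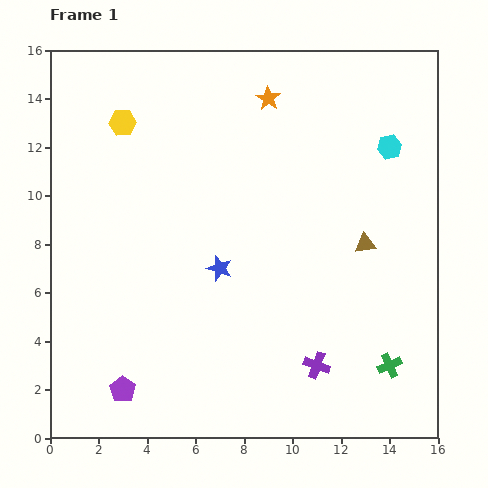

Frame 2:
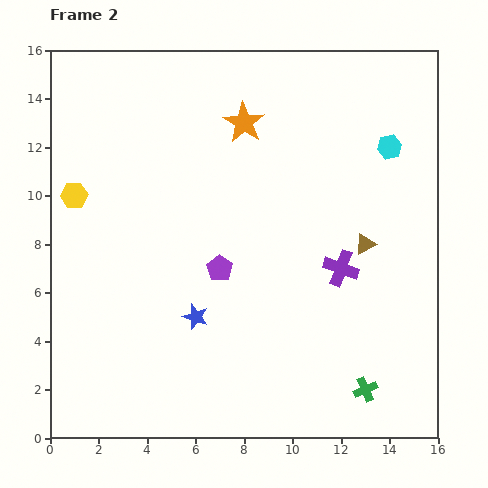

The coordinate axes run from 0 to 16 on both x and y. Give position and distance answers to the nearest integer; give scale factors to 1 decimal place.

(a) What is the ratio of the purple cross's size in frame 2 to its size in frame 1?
1.4×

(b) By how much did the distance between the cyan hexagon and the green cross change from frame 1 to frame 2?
+1

Distance in frame 1: 9. Distance in frame 2: 10.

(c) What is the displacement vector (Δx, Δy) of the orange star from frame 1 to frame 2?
(-1, -1)

The orange star was at (9, 14) in frame 1 and (8, 13) in frame 2.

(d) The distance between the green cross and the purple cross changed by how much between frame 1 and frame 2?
+2

Distance in frame 1: 3. Distance in frame 2: 5.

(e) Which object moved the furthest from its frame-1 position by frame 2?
the purple pentagon

(moved 6; next 4)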